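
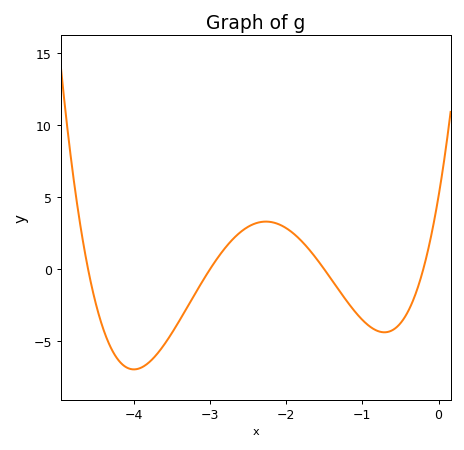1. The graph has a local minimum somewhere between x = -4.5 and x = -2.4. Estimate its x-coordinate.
-4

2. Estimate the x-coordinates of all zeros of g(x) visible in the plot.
-4.6, -3, -1.5, -0.2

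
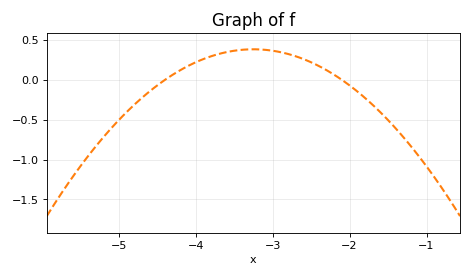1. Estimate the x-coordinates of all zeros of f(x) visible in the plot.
-4.4, -2.1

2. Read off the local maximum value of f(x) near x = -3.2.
0.4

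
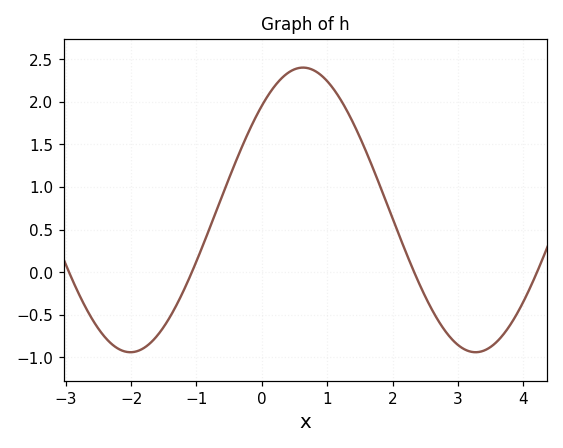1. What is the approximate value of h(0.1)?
2.1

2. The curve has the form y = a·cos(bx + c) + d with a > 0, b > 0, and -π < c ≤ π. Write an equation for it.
y = 1.67cos(1.2x - 0.75) + 0.73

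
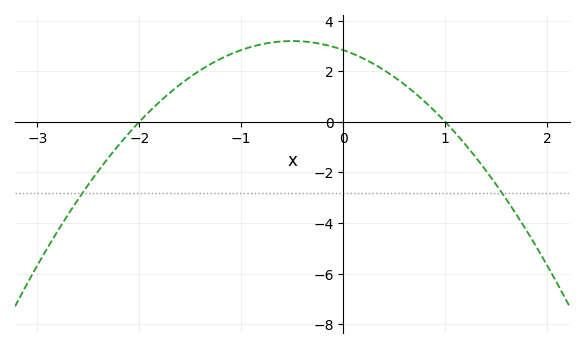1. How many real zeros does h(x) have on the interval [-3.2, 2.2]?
2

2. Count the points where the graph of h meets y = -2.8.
2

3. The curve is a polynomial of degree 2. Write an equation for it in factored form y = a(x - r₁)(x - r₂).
y = -1.42(x + 2)(x - 1)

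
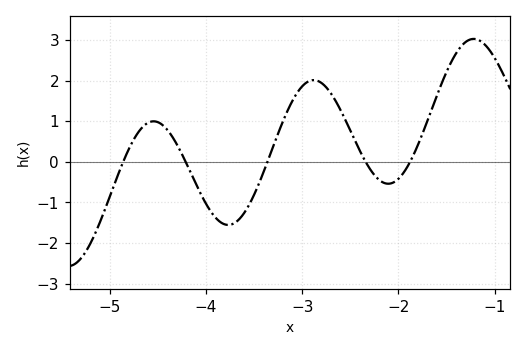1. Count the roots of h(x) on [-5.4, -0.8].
5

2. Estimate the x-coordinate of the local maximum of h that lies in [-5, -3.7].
-4.5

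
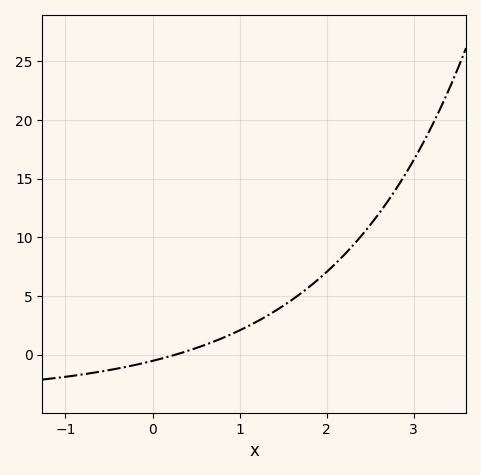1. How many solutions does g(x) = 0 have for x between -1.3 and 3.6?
1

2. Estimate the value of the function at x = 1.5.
4.15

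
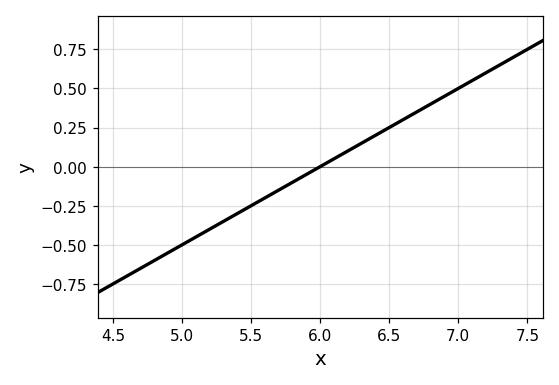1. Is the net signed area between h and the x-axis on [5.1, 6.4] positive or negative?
negative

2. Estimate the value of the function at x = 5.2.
-0.4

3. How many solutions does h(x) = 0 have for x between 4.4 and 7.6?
1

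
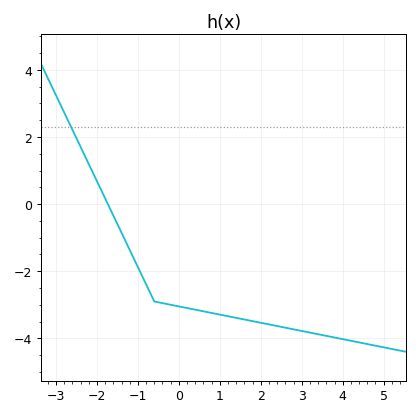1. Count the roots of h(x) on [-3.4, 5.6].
1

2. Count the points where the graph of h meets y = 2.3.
1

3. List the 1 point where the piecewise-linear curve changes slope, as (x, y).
(-0.6, -2.9)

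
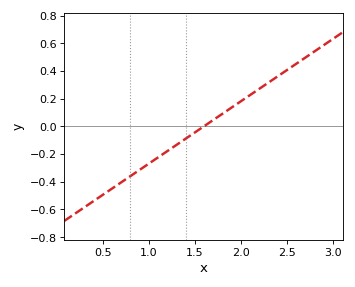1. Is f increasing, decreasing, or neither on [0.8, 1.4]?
increasing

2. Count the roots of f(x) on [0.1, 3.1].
1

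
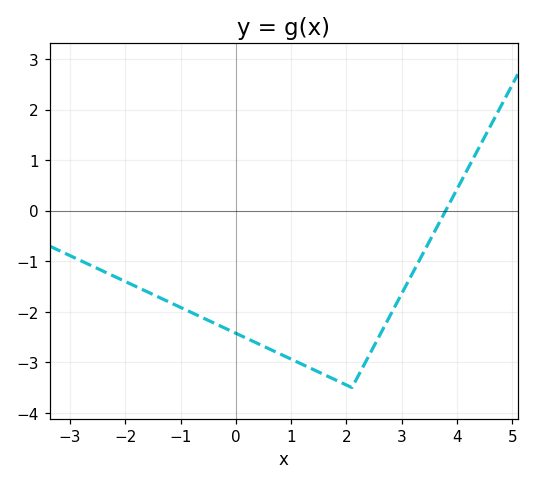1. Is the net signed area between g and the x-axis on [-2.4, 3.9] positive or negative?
negative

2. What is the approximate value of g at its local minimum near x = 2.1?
-3.5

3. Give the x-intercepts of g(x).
3.79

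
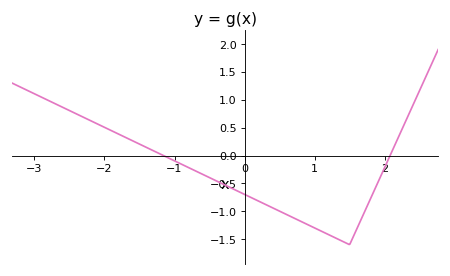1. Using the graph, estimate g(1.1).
-1.36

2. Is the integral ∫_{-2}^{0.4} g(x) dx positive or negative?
negative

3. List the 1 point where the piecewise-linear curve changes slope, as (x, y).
(1.5, -1.6)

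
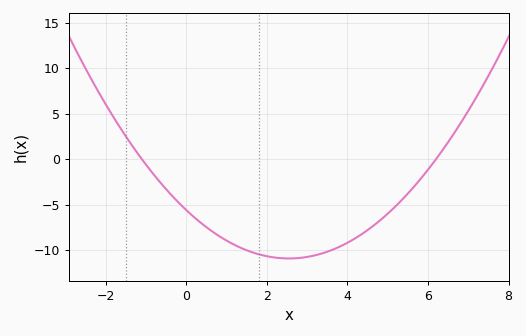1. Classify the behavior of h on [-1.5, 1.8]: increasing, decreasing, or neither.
decreasing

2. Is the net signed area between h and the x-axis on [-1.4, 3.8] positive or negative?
negative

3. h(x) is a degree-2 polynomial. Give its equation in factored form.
y = 0.82(x + 1.1)(x - 6.2)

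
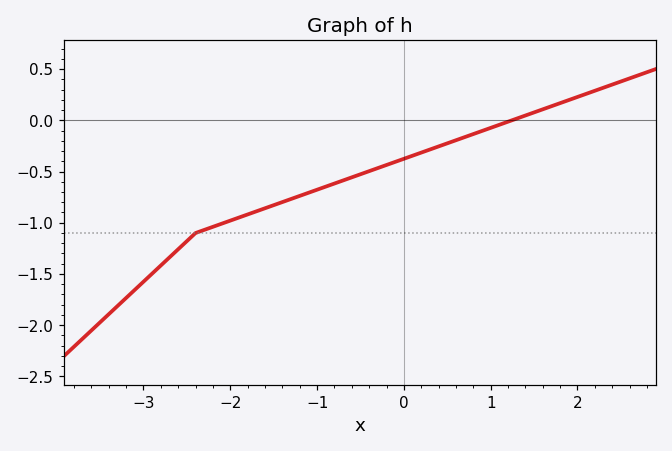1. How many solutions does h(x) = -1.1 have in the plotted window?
1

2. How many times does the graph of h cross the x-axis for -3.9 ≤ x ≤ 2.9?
1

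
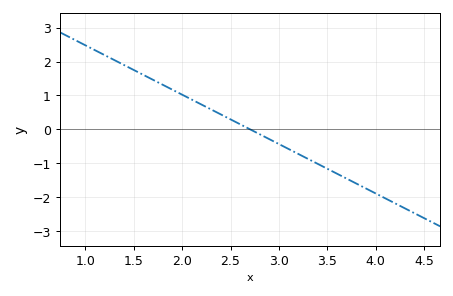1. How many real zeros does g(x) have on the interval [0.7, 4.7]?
1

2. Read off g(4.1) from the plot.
-2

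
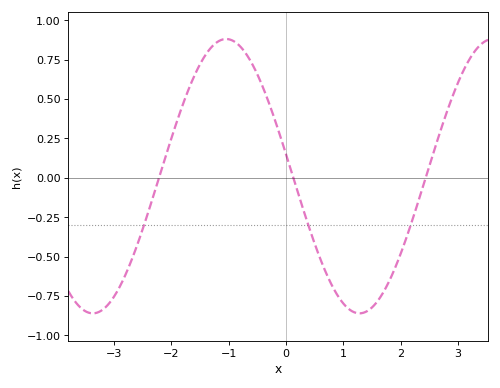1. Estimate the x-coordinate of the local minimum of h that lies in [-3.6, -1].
-3.4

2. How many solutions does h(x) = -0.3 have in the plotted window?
3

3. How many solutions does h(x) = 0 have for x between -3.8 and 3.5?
3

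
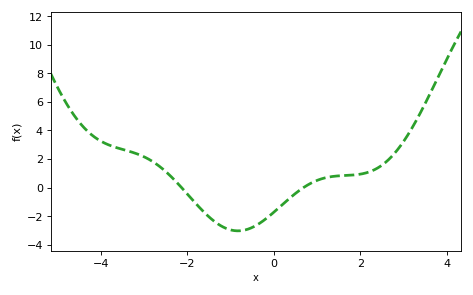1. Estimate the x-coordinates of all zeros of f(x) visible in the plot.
-2.2, 0.6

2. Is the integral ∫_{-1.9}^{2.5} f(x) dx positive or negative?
negative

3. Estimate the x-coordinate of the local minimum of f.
-0.8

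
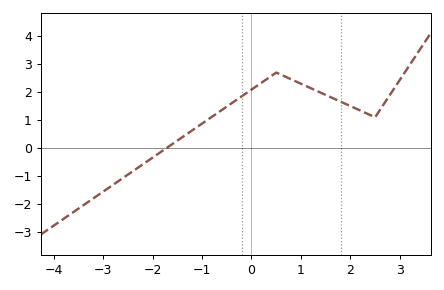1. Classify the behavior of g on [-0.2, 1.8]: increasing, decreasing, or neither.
neither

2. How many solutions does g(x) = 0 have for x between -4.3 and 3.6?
1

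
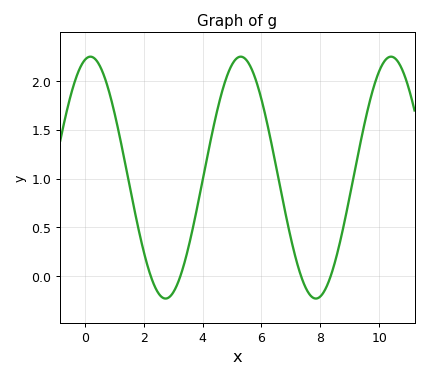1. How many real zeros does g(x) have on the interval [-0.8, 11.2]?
4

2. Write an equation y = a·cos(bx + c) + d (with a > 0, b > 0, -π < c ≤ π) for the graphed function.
y = 1.24cos(1.2x - 0.23) + 1.01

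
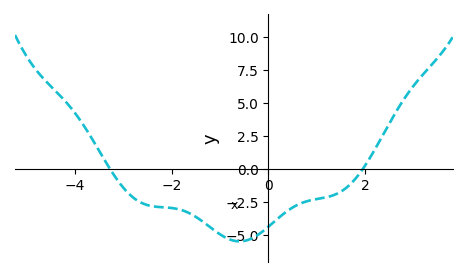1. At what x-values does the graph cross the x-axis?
-3.2, 2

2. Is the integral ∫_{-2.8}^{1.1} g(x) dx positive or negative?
negative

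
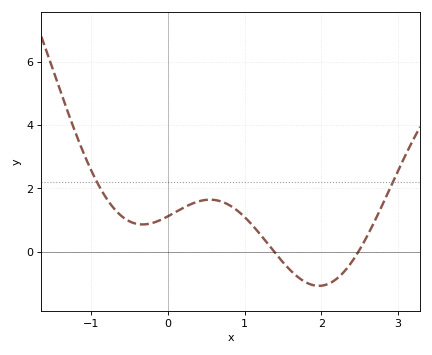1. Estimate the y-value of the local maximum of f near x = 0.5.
1.64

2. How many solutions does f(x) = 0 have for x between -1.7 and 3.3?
2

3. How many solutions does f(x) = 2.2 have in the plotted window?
2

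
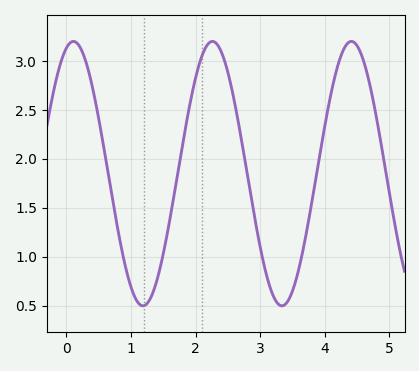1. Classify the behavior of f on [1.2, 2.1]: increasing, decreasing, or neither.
increasing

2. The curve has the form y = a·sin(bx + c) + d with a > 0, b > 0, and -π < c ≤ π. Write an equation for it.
y = 1.35sin(2.9x + 1.2) + 1.85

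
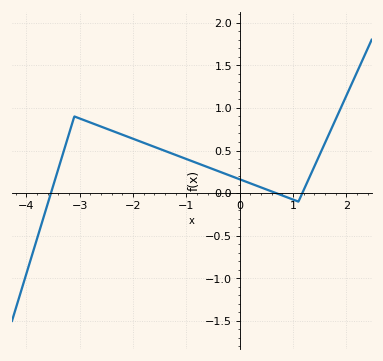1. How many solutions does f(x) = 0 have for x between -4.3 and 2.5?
3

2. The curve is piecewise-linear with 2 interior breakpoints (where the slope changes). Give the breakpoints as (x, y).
(-3.1, 0.9); (1.1, -0.1)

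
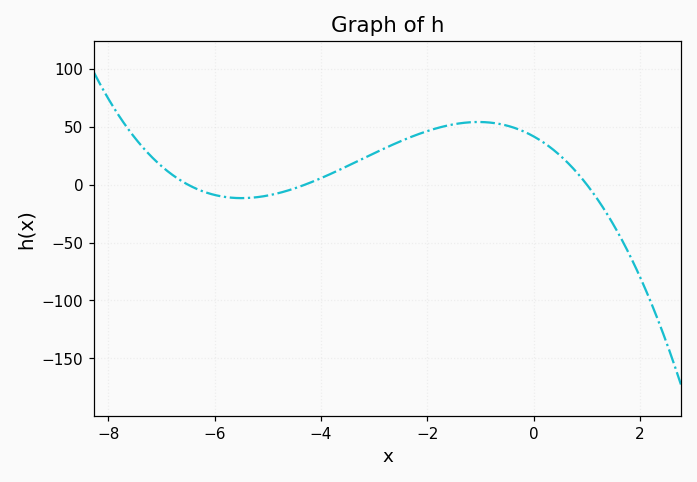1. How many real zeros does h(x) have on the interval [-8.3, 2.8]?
3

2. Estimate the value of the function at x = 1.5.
-35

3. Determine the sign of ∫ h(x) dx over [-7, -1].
positive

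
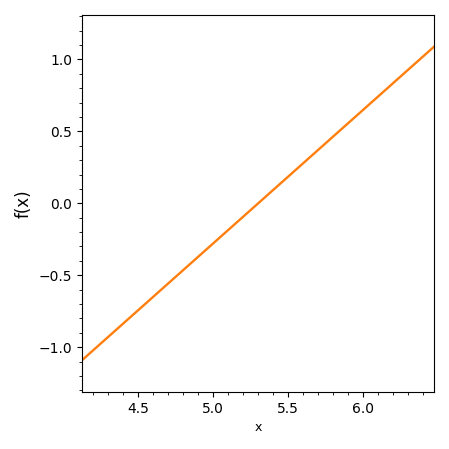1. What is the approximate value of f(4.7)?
-0.55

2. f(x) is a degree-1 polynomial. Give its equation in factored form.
y = 0.93(x - 5.3)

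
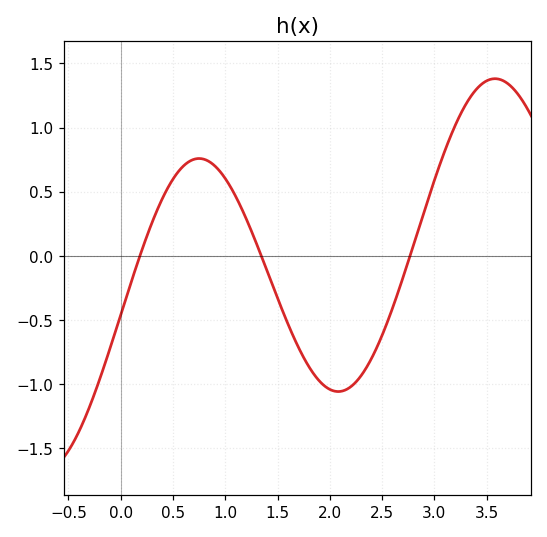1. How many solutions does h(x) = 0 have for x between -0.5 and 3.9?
3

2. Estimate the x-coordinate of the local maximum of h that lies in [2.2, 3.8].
3.6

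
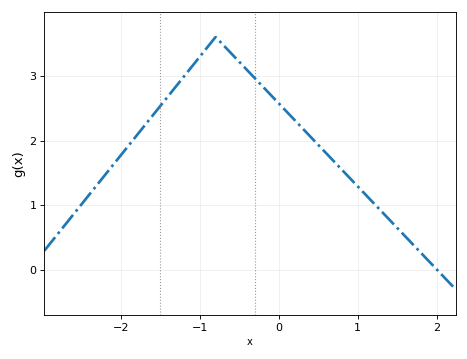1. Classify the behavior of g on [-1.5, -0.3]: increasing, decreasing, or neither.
neither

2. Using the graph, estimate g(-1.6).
2.38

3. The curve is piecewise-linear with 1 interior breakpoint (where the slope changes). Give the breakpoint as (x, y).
(-0.8, 3.6)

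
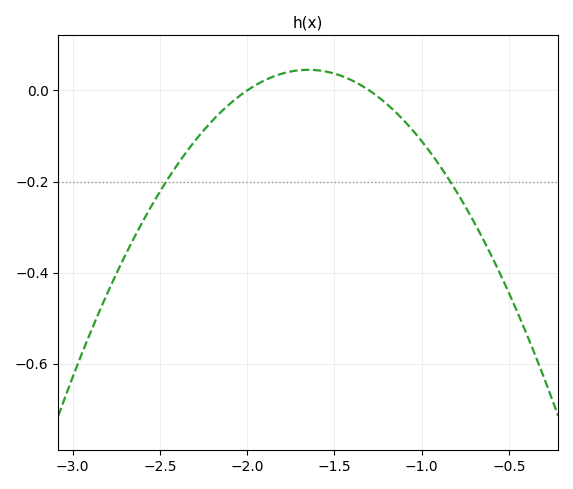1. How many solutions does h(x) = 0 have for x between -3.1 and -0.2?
2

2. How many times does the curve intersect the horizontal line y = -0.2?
2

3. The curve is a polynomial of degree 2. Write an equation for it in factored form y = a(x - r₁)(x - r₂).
y = -0.37(x + 2)(x + 1.3)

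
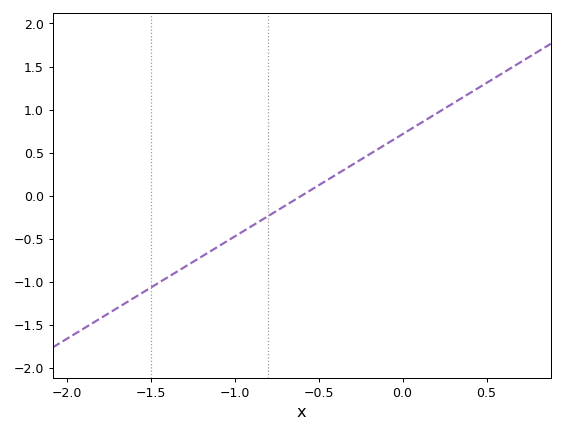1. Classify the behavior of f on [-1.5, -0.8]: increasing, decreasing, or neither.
increasing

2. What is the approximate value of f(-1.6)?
-1.2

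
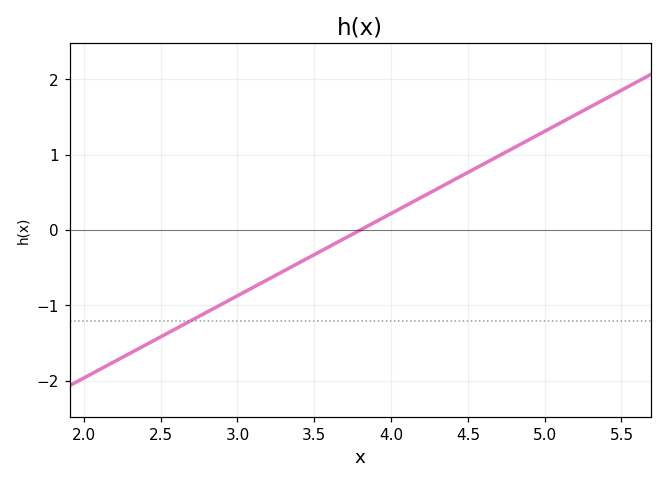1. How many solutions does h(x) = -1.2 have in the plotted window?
1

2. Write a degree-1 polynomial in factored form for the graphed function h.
y = 1.09(x - 3.8)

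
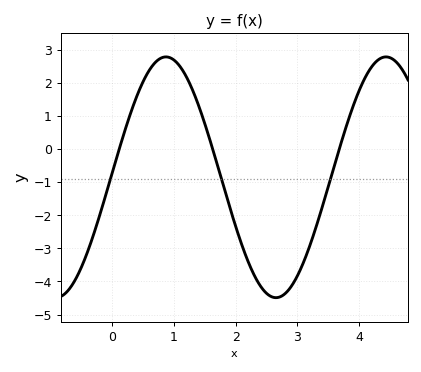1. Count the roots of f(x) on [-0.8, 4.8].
3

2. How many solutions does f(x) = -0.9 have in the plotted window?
3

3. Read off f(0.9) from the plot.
2.79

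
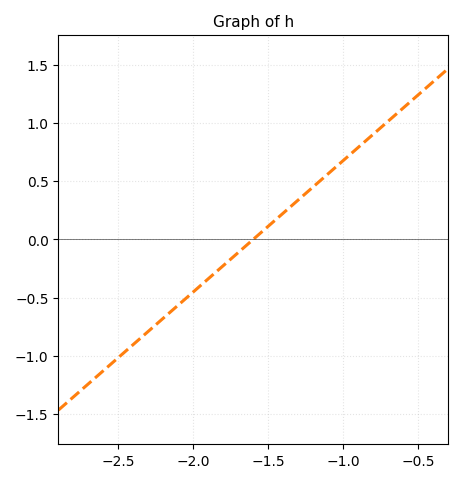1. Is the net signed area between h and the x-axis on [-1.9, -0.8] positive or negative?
positive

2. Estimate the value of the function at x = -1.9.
-0.35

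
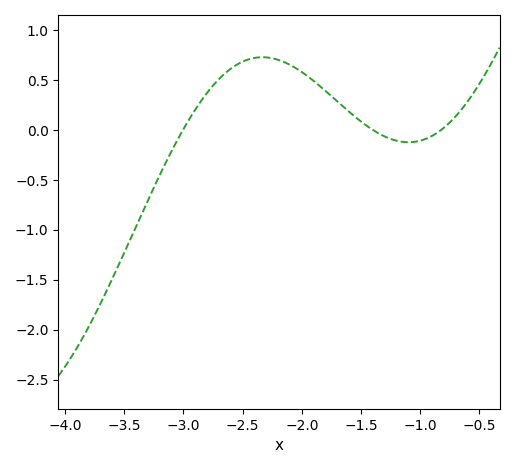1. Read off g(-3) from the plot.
0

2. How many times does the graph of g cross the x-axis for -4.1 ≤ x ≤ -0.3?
3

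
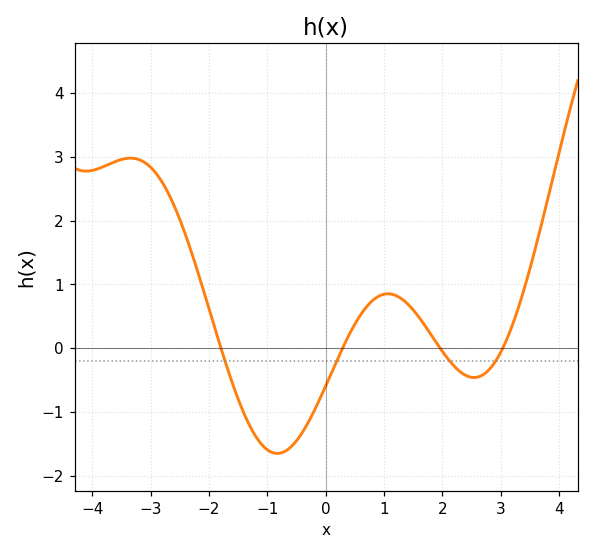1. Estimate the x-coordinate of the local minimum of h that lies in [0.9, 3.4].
2.6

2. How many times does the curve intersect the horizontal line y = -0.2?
4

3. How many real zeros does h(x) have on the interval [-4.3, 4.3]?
4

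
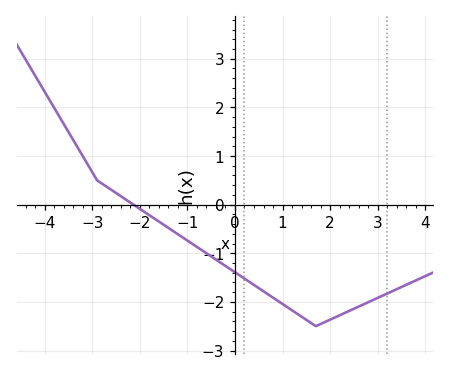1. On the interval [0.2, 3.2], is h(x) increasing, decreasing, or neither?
neither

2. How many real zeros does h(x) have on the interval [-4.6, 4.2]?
1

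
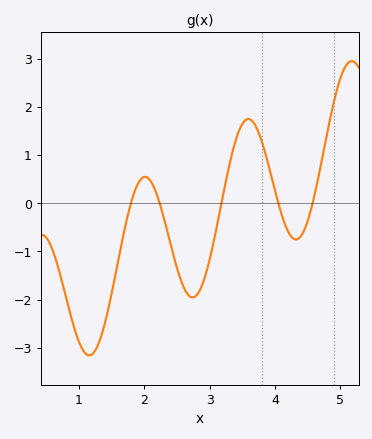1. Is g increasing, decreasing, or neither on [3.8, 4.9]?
neither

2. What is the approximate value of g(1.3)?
-2.91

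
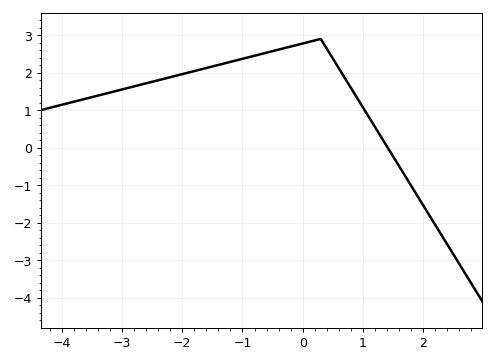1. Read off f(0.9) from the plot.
1.34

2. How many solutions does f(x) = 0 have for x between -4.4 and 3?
1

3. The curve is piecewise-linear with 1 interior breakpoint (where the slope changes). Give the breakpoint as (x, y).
(0.3, 2.9)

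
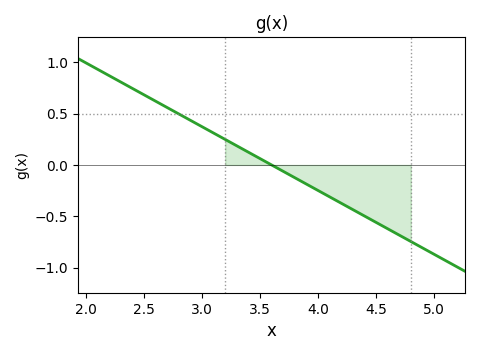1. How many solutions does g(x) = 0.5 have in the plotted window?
1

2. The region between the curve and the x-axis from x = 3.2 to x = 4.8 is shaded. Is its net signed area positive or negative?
negative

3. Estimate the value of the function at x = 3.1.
0.3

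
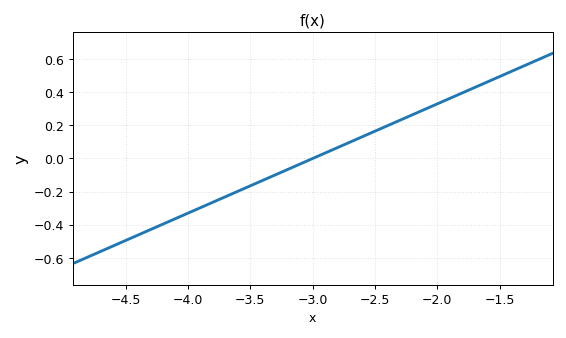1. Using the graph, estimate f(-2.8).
0.066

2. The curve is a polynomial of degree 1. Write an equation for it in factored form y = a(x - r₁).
y = 0.33(x + 3)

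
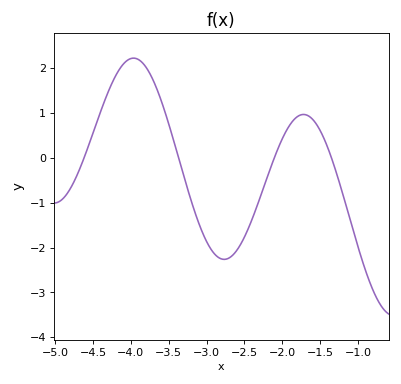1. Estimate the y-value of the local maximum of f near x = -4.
2.23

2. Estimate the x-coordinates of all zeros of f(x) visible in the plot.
-4.62, -3.37, -2.11, -1.35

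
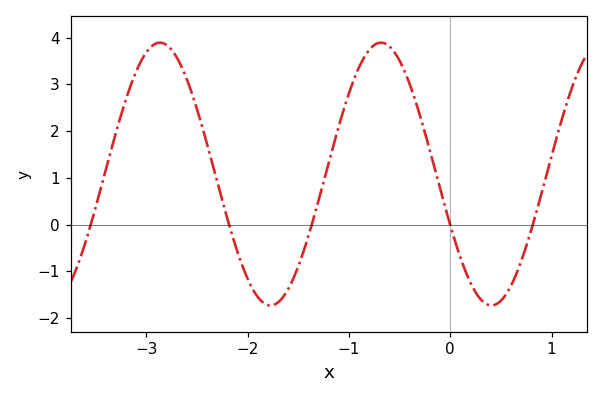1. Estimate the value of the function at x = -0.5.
3.5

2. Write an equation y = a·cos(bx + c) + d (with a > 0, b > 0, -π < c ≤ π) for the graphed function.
y = 2.81cos(2.88x + 1.97) + 1.08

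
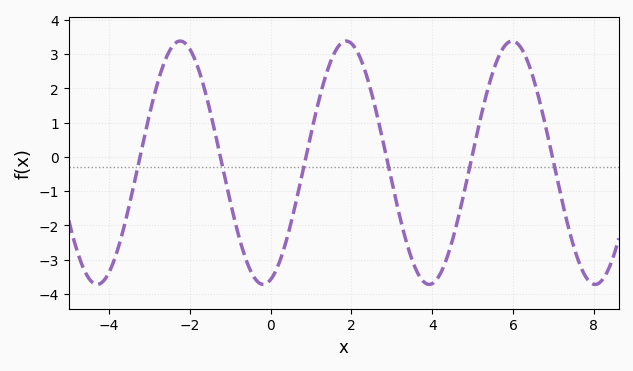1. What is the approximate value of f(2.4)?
2.3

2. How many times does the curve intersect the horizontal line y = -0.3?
6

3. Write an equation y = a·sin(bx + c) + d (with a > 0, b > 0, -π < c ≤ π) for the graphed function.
y = 3.55sin(1.5x - 1.3) - 0.17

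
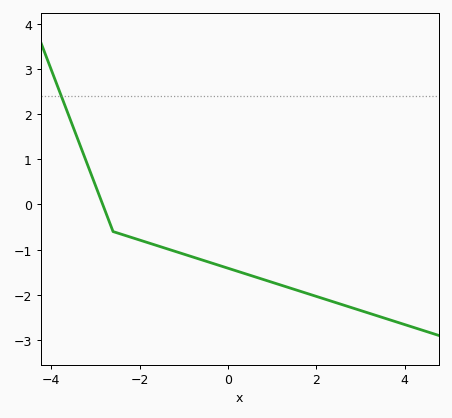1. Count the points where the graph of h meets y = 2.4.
1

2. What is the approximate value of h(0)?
-1.41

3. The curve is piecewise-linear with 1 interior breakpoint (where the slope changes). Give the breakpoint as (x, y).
(-2.6, -0.6)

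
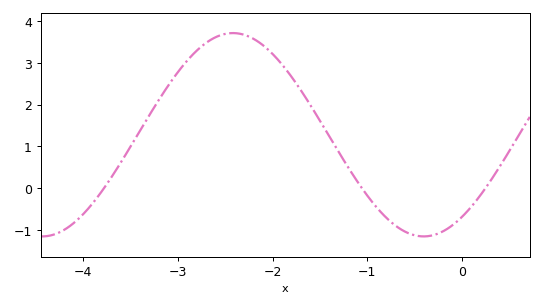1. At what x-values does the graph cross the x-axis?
-3.78, -1.06, 0.246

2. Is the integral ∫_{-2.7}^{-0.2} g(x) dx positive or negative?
positive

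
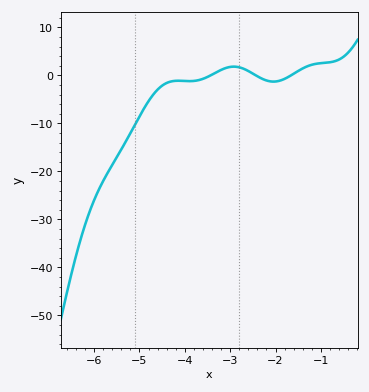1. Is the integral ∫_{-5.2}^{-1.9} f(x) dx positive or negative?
negative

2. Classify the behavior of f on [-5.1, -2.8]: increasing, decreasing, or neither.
neither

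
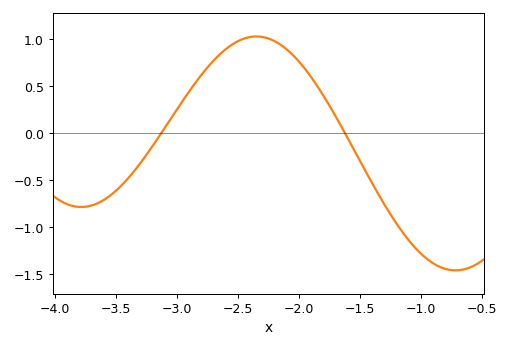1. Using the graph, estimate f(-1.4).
-0.55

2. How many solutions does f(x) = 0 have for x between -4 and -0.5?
2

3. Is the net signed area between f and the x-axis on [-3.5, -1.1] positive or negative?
positive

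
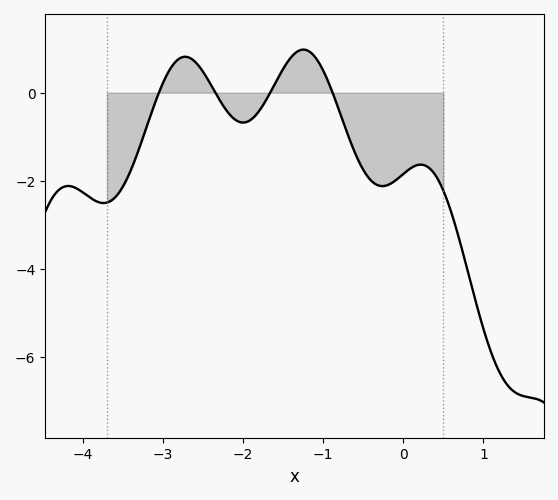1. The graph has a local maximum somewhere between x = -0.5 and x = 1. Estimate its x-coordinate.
0.2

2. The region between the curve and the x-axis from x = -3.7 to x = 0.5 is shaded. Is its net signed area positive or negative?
negative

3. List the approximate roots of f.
-3.1, -2.3, -1.7, -0.9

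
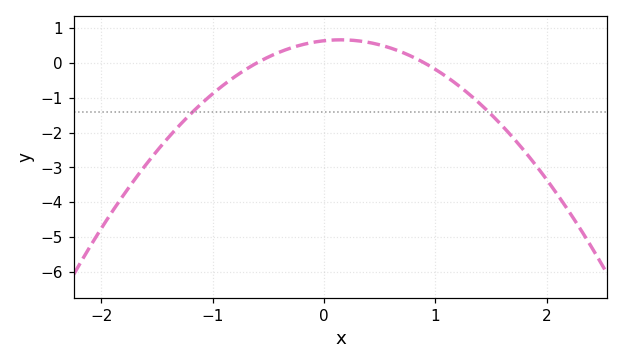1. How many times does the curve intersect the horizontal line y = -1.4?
2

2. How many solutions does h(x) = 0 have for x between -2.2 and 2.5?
2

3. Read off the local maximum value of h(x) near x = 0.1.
0.658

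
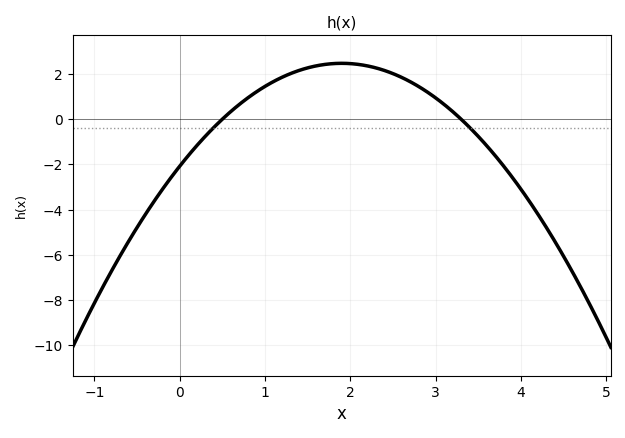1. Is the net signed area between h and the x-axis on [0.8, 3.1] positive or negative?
positive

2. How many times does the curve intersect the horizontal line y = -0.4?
2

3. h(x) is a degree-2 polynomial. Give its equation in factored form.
y = -1.26(x - 0.5)(x - 3.3)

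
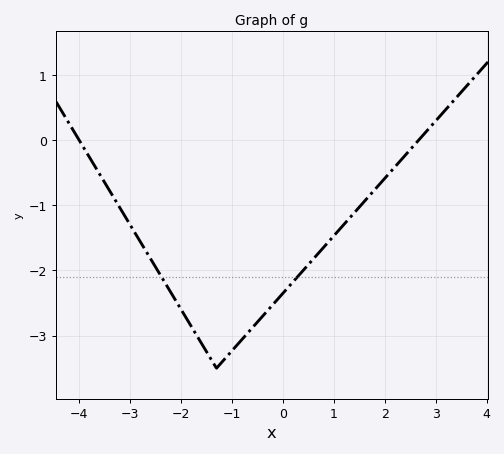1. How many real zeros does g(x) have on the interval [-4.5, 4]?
2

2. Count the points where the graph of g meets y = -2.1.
2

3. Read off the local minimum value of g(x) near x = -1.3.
-3.5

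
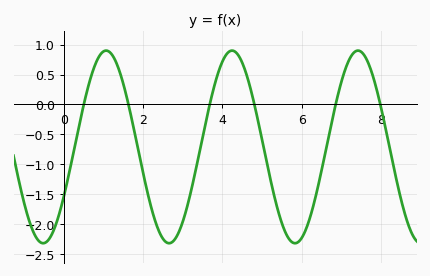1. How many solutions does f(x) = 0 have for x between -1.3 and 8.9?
6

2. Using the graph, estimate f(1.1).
0.897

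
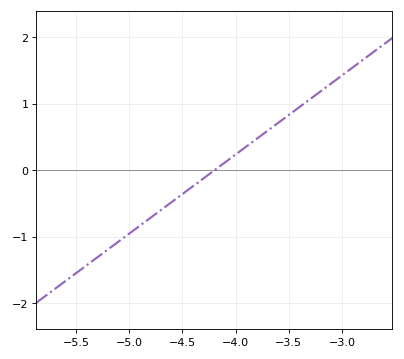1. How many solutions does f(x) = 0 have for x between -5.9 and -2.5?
1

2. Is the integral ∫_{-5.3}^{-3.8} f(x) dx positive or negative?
negative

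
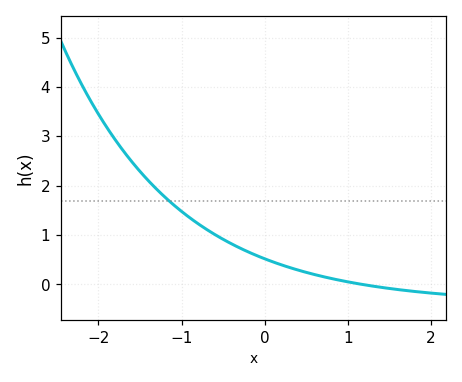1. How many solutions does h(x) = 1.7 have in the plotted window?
1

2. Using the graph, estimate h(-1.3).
1.93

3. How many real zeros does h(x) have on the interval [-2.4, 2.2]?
1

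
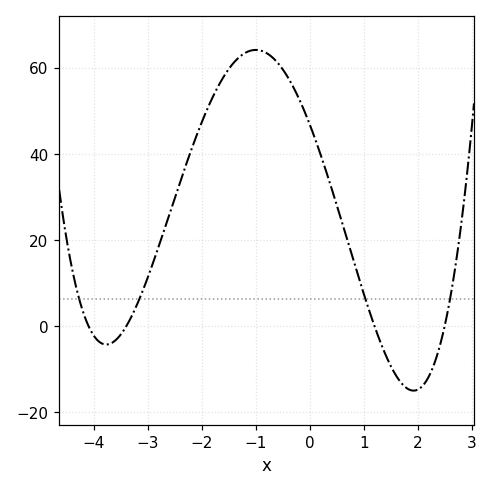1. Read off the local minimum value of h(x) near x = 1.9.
-15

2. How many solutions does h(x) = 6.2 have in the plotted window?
4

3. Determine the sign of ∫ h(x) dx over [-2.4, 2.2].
positive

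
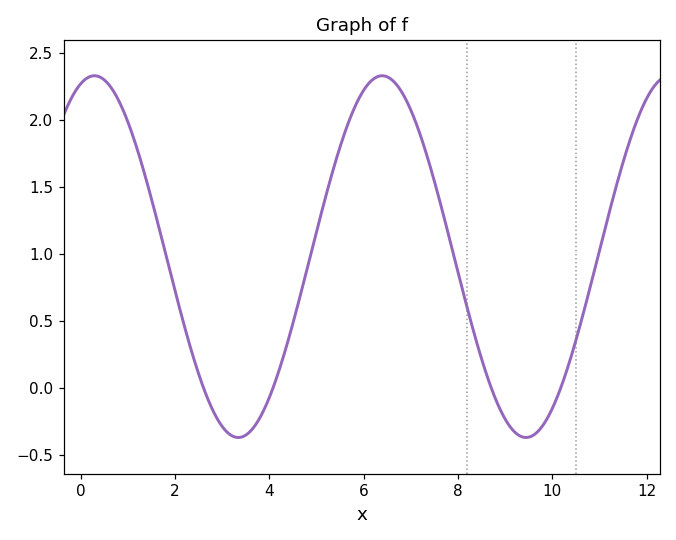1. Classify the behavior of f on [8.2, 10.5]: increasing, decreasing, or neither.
neither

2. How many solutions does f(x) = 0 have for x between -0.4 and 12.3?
4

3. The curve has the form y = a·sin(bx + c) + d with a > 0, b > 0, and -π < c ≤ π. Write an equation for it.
y = 1.35sin(1.03x + 1.27) + 0.98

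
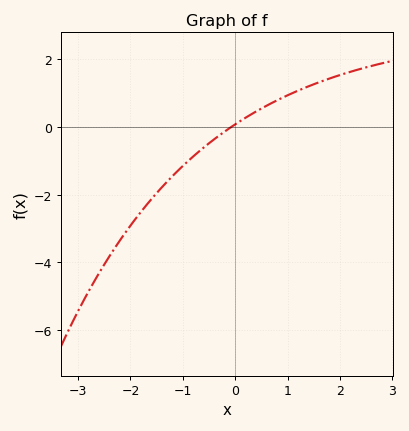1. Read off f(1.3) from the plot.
1.13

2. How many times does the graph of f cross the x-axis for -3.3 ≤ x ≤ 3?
1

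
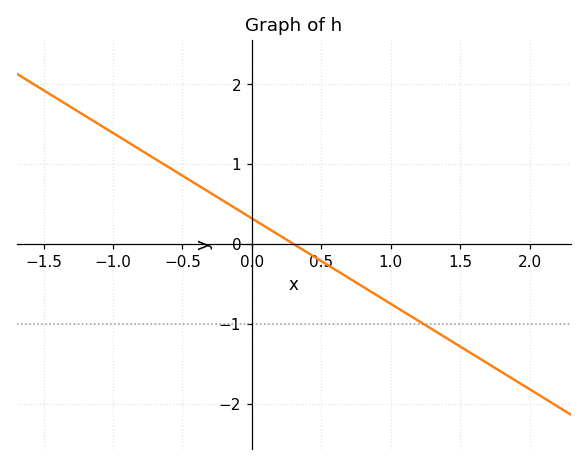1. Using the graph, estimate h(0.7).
-0.428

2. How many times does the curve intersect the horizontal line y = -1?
1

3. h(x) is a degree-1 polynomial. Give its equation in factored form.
y = -1.07(x - 0.3)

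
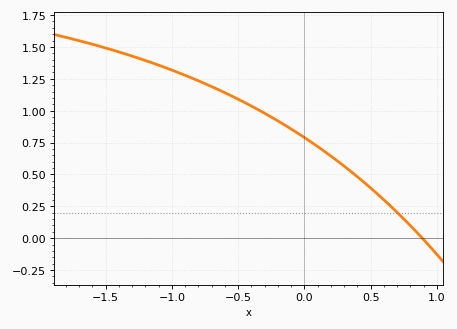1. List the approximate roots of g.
0.9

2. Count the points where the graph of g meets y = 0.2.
1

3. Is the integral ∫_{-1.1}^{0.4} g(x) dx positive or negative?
positive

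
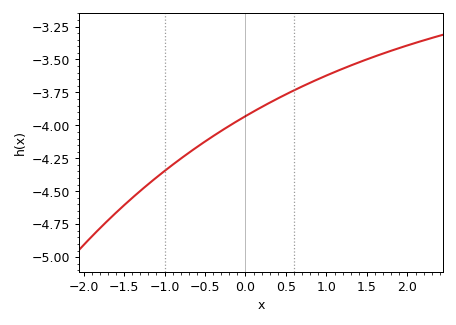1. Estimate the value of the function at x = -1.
-4.35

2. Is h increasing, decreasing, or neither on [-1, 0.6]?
increasing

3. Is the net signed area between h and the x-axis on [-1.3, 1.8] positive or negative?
negative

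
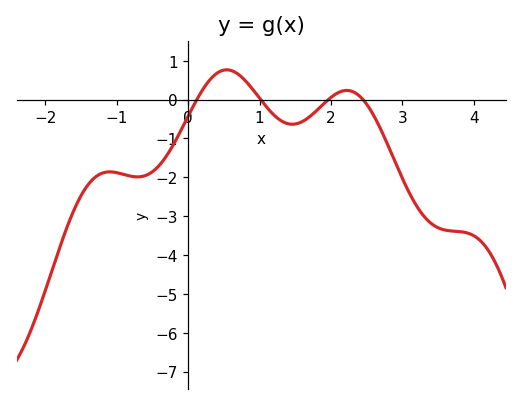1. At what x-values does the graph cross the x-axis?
0.121, 1.01, 1.96, 2.45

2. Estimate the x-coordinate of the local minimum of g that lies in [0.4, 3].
1.46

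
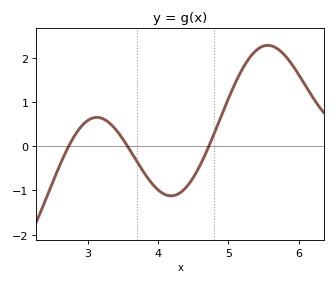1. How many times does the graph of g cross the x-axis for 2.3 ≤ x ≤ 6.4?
3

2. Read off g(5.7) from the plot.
2.2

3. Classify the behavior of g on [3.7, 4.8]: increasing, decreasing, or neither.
neither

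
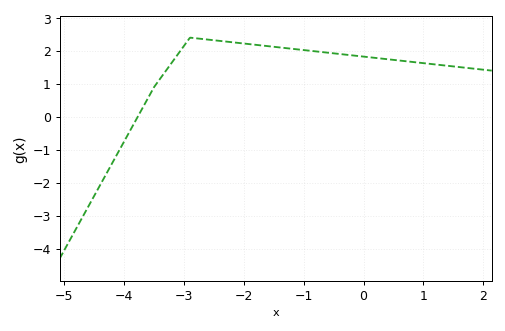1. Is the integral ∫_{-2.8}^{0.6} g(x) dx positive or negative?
positive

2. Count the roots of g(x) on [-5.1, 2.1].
1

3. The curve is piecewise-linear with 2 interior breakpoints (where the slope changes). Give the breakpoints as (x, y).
(-3.5, 0.9); (-2.9, 2.4)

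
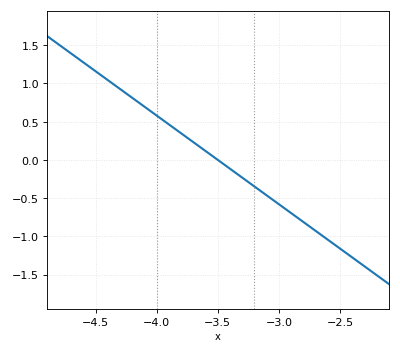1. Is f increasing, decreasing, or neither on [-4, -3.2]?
decreasing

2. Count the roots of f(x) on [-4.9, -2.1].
1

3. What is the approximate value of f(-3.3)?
-0.232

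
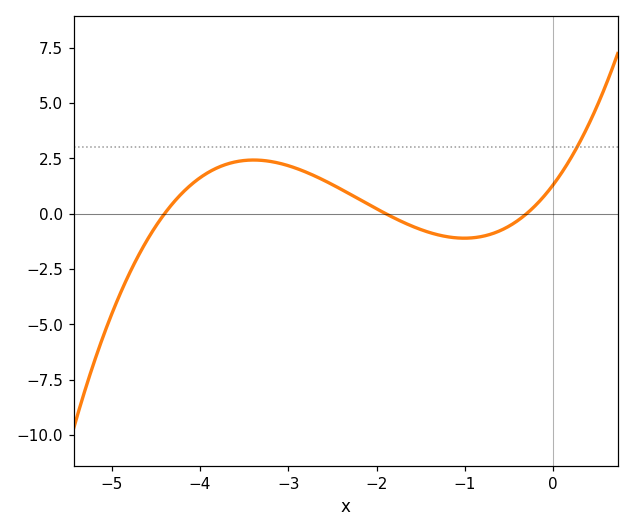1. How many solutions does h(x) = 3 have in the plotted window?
1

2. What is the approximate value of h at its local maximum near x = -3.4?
2.4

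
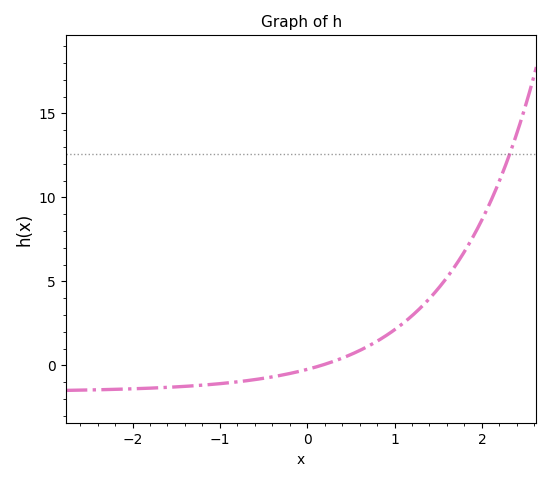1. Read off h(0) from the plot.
0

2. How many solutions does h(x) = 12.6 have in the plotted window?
1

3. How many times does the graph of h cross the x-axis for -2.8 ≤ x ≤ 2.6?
1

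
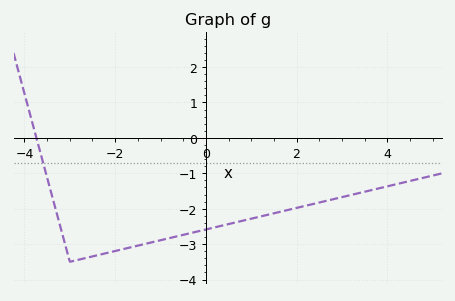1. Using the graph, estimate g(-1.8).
-3.13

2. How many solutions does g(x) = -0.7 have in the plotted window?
1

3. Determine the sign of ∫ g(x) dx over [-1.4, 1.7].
negative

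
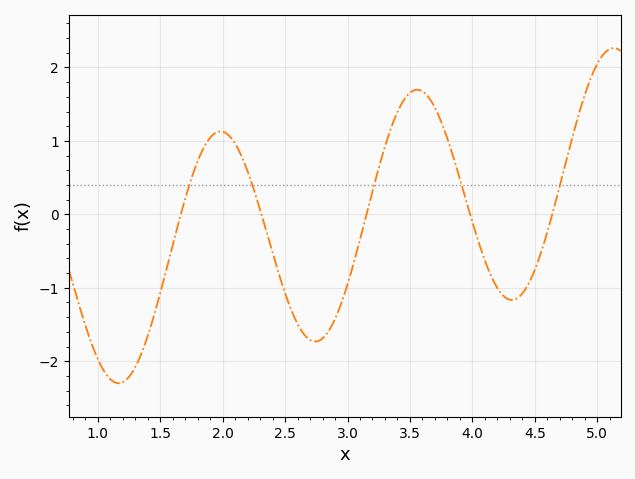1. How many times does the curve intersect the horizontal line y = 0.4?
5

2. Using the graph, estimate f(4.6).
-0.243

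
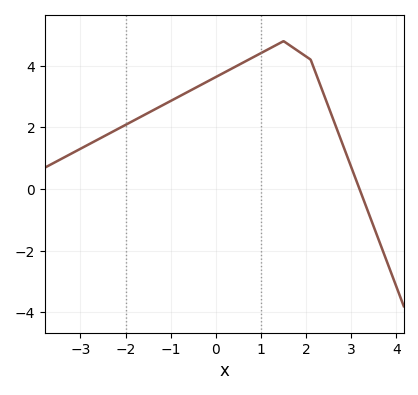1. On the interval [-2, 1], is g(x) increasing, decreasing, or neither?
increasing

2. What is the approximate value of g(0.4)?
4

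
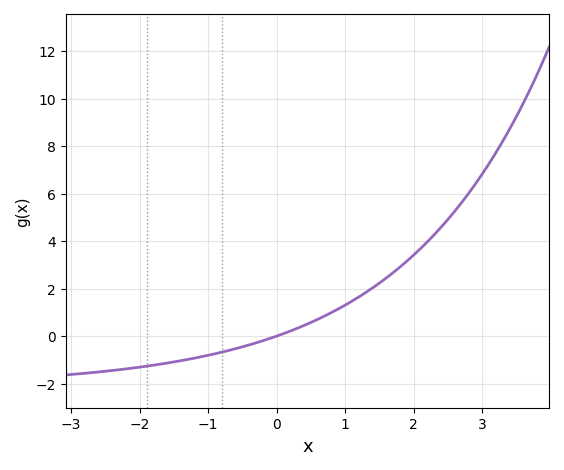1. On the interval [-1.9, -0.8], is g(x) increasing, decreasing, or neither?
increasing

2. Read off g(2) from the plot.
3.42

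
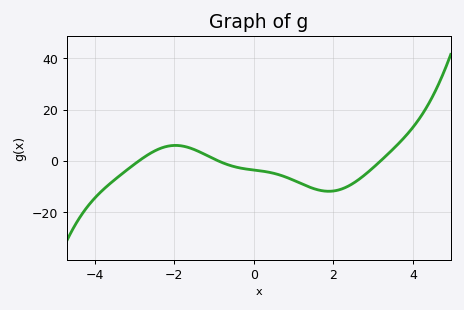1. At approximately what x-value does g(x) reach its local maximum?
-2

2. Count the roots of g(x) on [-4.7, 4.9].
3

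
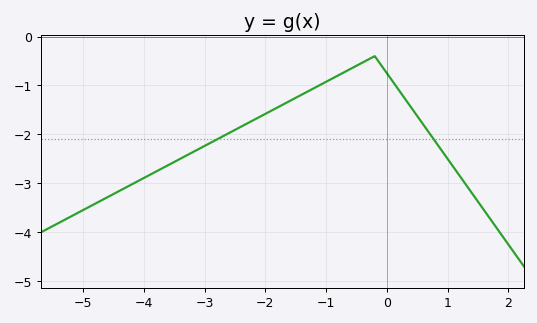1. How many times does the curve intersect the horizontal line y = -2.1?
2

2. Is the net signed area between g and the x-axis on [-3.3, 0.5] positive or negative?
negative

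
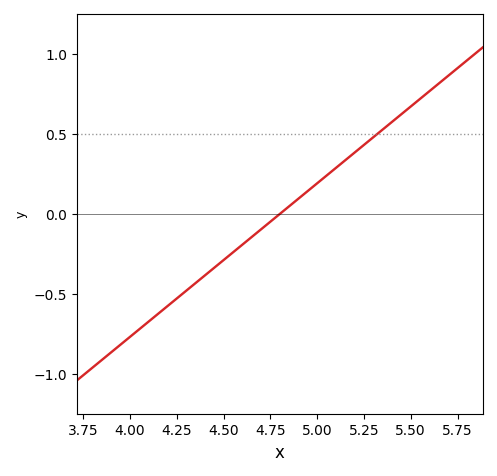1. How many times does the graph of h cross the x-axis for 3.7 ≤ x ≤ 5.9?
1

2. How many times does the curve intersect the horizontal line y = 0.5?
1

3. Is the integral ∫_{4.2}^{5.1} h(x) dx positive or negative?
negative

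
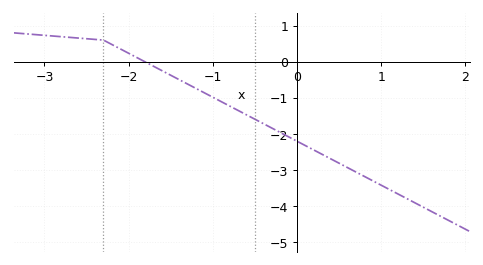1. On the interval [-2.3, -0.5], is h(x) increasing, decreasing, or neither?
decreasing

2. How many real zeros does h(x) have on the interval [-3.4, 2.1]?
1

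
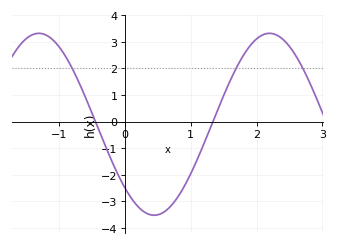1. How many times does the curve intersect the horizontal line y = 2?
3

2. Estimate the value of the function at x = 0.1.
-2.9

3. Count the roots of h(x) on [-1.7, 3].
2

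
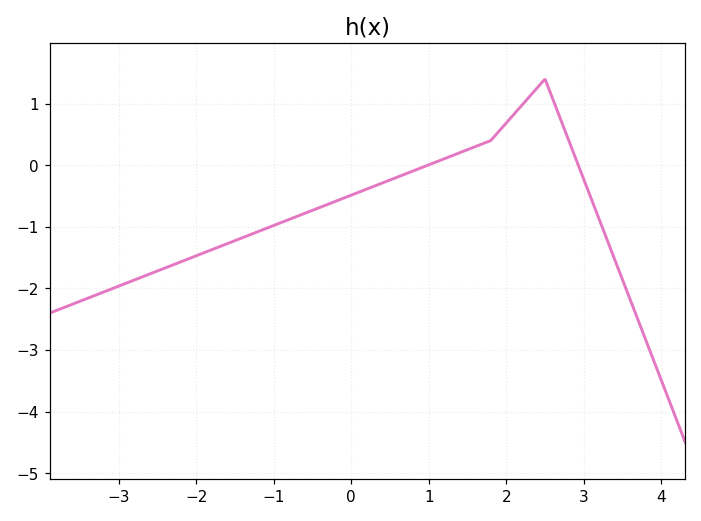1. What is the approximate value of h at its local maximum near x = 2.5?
1.4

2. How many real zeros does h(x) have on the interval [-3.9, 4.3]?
2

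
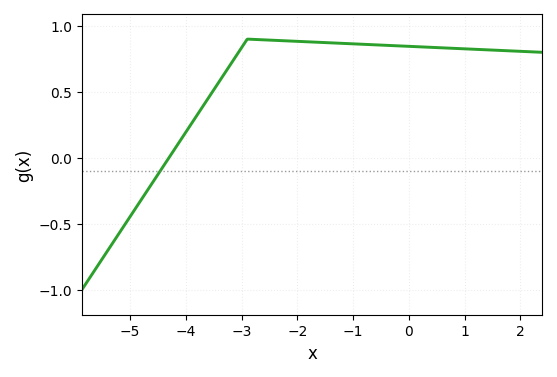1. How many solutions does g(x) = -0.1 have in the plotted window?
1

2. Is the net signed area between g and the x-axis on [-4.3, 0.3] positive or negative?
positive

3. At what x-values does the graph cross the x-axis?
-4.31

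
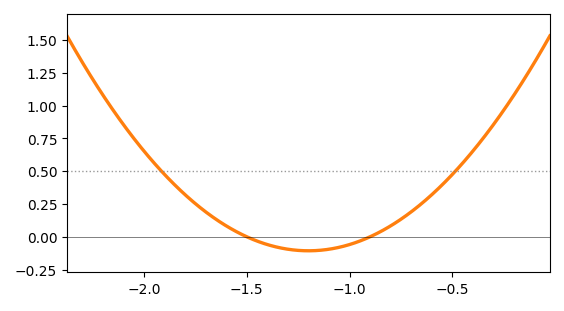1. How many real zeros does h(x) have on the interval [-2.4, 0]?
2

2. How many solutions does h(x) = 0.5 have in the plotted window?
2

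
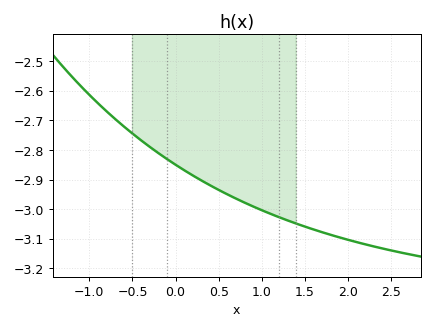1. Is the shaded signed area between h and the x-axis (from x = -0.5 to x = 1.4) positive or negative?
negative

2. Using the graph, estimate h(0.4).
-2.92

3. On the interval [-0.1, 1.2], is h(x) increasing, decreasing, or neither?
decreasing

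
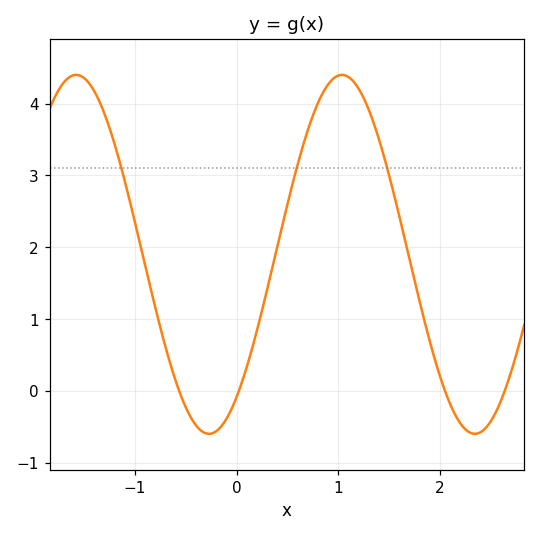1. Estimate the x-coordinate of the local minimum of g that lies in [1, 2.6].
2.3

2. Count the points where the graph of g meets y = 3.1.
3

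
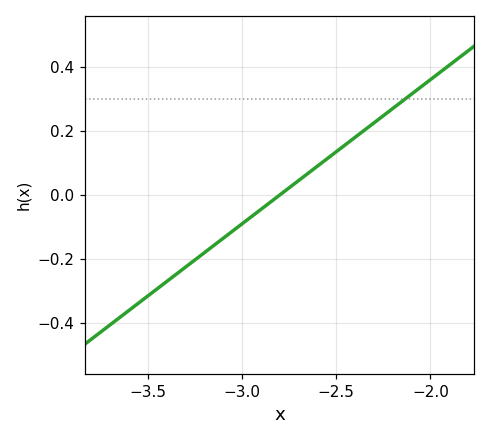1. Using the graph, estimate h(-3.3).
-0.22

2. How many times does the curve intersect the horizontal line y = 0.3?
1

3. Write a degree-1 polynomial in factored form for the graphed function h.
y = 0.45(x + 2.8)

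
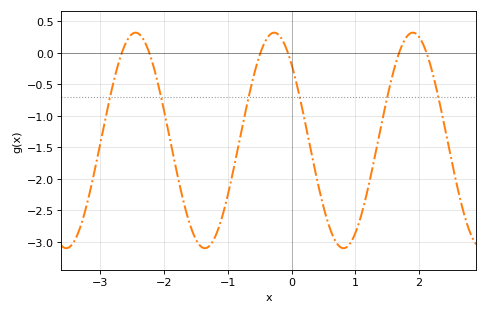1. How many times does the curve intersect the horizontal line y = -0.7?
6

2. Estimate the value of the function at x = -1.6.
-2.7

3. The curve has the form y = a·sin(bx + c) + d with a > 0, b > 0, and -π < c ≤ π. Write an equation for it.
y = 1.71sin(2.9x + 2.4) - 1.39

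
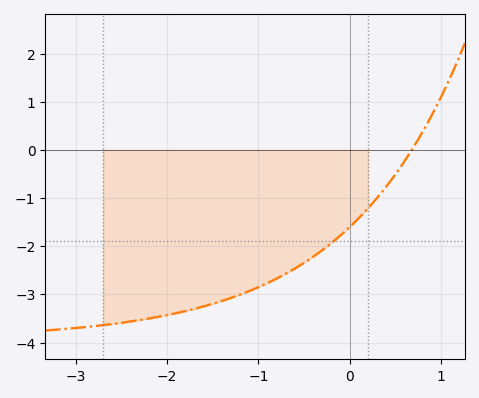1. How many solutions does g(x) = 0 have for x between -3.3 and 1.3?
1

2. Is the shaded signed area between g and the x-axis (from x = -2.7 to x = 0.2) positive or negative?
negative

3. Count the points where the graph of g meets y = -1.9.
1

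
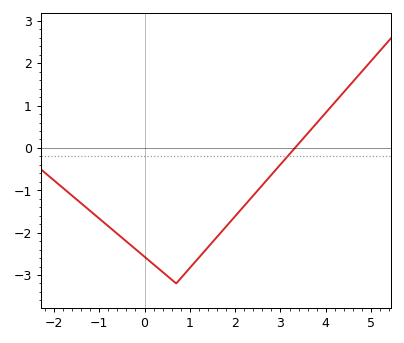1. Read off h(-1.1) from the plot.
-1.58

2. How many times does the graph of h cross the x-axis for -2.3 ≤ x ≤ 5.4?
1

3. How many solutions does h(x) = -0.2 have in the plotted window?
1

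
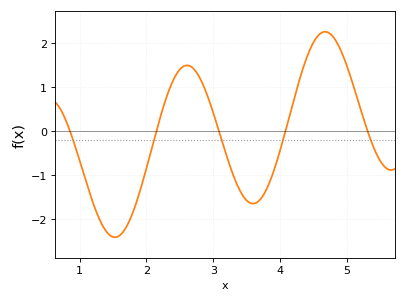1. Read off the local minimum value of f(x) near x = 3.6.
-1.6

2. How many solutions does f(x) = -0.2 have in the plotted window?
5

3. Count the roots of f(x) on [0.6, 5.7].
5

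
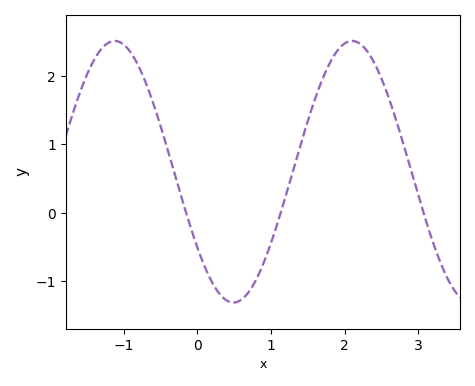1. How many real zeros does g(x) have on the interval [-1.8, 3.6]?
3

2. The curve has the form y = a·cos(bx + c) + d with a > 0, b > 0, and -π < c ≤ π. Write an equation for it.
y = 1.91cos(1.95x + 2.19) + 0.6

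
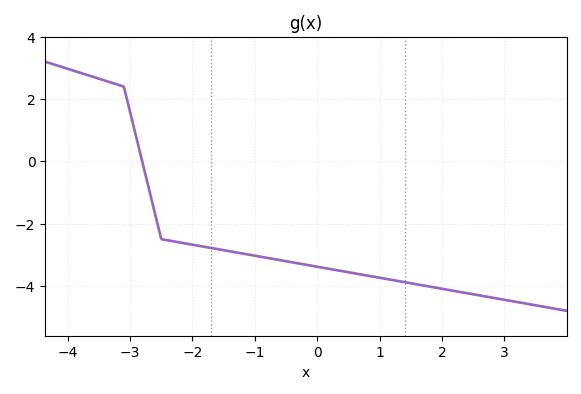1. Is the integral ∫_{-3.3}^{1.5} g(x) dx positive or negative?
negative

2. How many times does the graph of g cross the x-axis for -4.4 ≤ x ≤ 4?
1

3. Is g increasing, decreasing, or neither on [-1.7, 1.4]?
decreasing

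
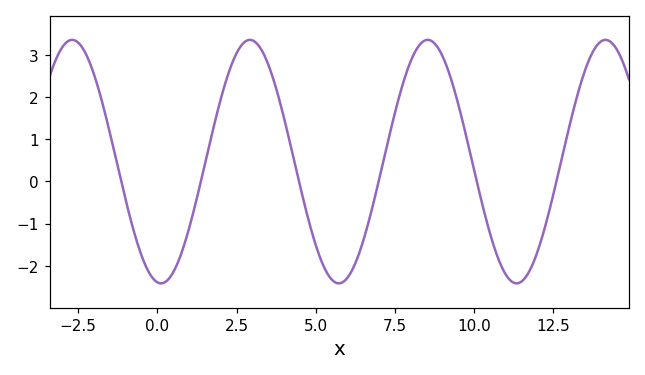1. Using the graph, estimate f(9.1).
2.8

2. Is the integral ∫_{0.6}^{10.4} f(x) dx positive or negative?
positive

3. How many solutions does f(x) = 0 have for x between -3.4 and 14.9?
6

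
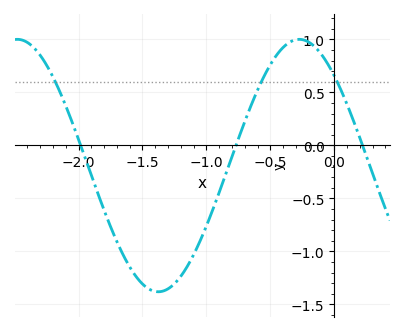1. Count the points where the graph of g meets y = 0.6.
3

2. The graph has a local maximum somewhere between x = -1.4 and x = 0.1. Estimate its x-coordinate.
-0.25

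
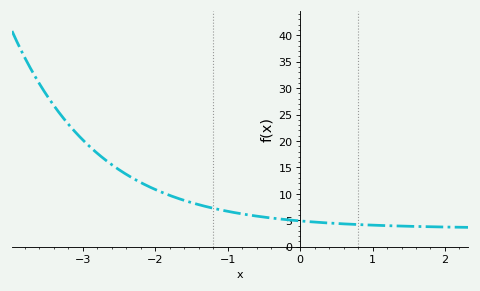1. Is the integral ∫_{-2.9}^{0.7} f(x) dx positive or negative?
positive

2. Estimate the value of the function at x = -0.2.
5.14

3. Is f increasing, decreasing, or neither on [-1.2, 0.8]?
decreasing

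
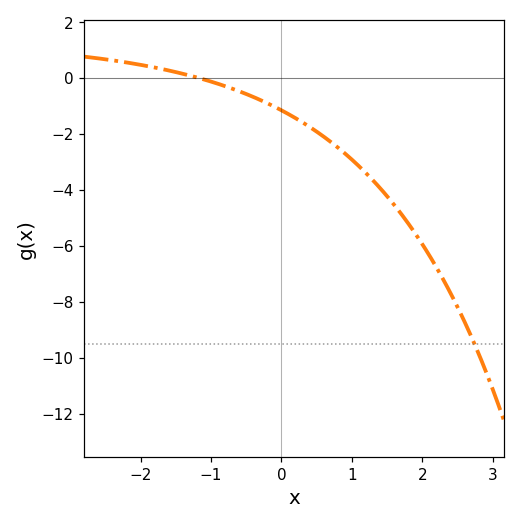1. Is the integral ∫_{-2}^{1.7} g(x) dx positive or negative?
negative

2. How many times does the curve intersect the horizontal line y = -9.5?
1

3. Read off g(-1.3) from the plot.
0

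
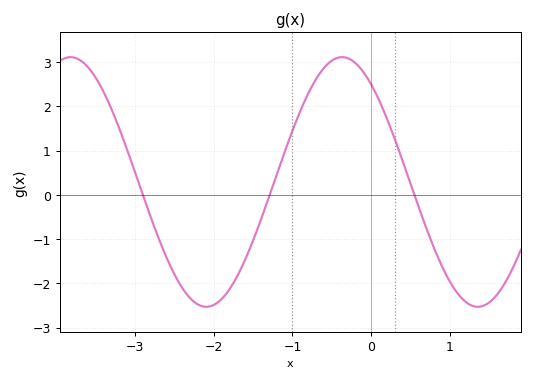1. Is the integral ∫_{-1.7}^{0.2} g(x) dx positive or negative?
positive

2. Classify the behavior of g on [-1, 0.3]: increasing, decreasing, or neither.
neither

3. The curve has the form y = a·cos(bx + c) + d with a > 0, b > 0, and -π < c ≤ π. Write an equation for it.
y = 2.82cos(1.8x + 0.67) + 0.29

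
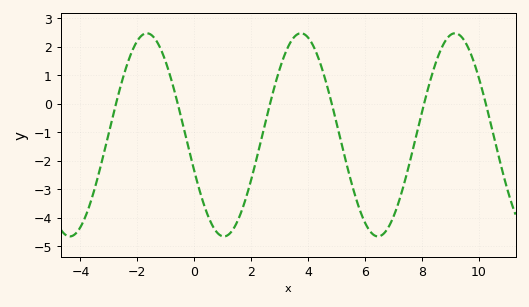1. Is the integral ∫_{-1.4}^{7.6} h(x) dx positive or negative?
negative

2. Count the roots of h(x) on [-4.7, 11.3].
6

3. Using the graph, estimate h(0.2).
-3.08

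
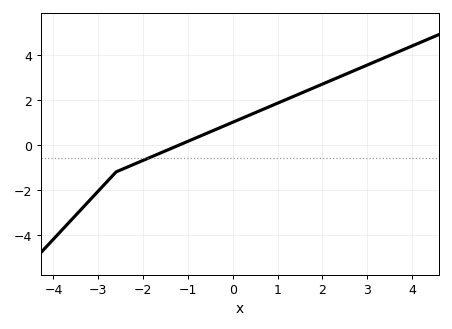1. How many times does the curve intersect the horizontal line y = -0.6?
1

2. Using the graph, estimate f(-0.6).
0.493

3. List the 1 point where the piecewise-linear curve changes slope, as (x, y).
(-2.6, -1.2)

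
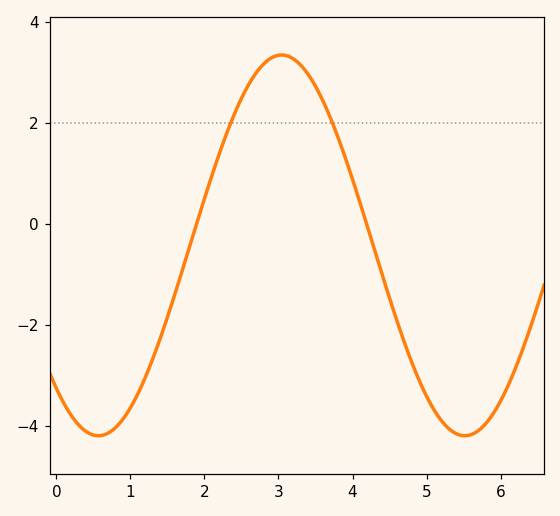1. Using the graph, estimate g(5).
-3.4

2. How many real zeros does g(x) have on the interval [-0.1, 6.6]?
2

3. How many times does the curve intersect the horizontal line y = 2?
2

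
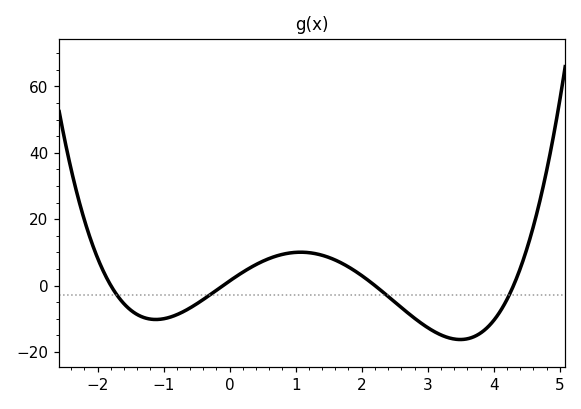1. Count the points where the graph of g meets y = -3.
4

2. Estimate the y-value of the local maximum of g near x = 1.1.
10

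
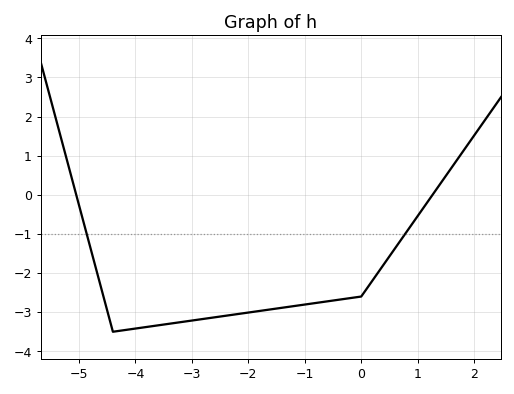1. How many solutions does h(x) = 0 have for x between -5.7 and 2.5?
2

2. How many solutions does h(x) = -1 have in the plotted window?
2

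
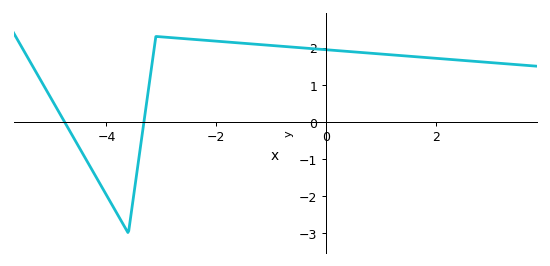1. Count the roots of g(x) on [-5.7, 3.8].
2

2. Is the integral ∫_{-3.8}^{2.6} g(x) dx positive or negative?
positive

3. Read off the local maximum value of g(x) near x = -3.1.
2.3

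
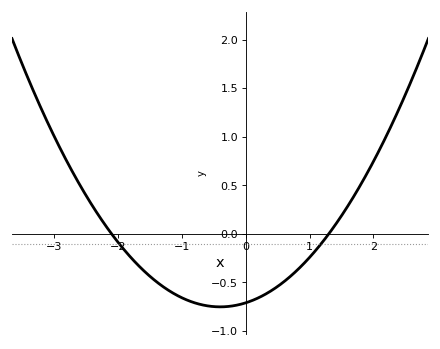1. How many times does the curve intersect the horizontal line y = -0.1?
2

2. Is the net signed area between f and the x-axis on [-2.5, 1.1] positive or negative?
negative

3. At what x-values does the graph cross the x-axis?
-2.1, 1.3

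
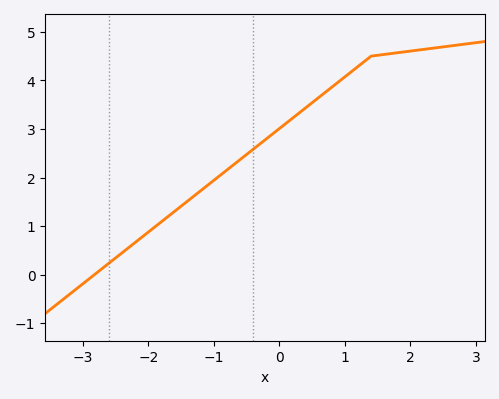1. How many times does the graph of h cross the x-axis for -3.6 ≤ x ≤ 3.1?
1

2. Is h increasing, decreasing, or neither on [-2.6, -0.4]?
increasing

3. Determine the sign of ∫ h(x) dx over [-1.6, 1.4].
positive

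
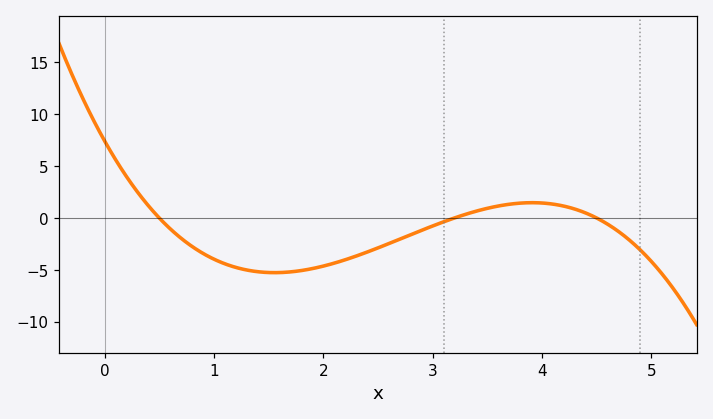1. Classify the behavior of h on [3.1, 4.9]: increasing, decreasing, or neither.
neither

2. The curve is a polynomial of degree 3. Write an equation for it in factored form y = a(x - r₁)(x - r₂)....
y = -1.03(x - 0.5)(x - 3.2)(x - 4.5)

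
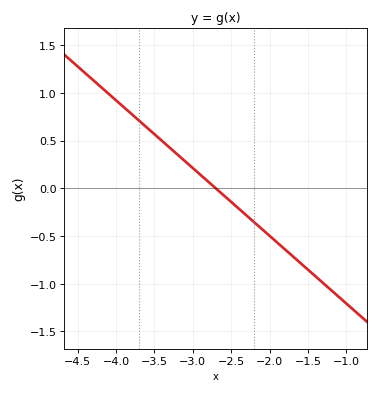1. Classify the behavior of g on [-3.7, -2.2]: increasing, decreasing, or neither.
decreasing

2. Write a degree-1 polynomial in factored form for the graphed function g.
y = -0.71(x + 2.7)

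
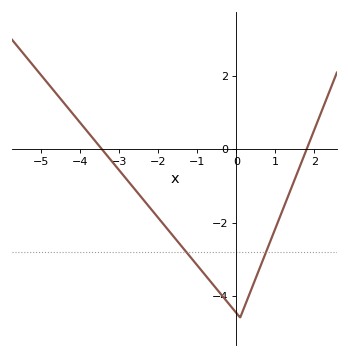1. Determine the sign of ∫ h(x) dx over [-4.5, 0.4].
negative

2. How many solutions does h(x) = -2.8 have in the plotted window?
2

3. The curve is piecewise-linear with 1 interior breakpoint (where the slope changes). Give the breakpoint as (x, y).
(0.1, -4.6)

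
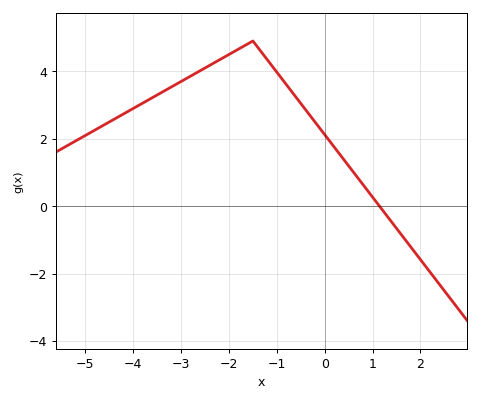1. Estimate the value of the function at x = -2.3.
4.2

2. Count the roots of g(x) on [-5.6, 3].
1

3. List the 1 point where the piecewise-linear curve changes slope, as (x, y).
(-1.5, 4.9)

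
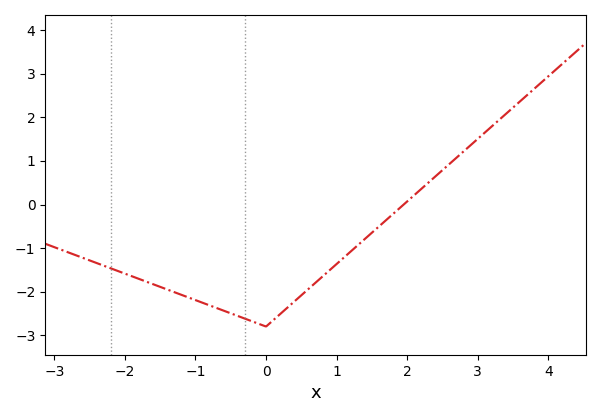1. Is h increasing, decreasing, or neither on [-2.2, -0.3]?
decreasing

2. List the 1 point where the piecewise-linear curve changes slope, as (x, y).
(0, -2.8)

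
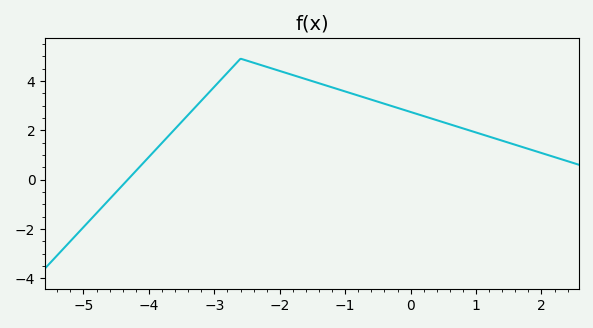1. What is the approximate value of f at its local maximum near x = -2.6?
4.9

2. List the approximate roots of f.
-4.32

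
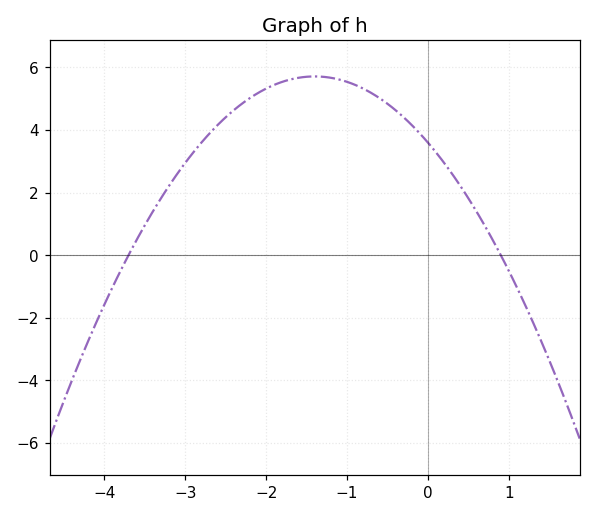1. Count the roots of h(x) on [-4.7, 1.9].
2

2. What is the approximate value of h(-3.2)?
2.2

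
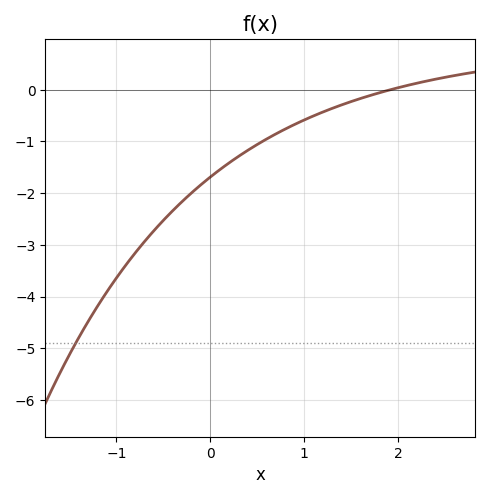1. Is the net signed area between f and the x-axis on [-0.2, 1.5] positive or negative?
negative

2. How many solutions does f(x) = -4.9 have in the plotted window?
1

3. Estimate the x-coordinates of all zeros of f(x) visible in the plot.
1.92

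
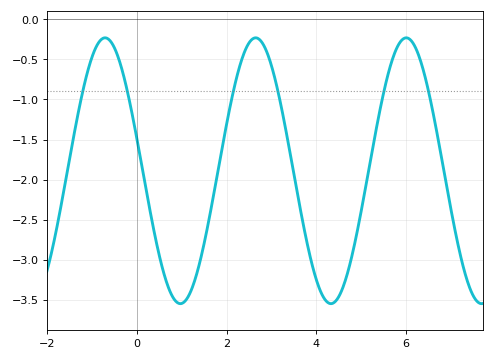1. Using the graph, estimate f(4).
-3.25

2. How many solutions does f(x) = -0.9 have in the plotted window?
6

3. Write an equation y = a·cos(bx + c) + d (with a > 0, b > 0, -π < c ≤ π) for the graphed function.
y = 1.66cos(1.87x + 1.33) - 1.89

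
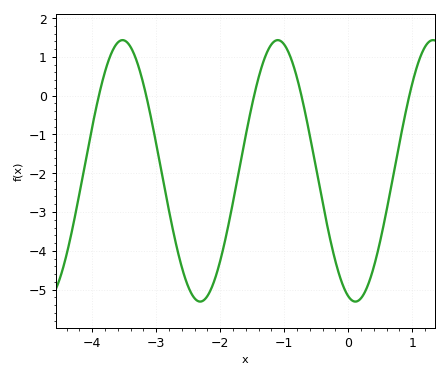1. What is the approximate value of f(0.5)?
-3.7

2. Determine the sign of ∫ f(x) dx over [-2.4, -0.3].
negative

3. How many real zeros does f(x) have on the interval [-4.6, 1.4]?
5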